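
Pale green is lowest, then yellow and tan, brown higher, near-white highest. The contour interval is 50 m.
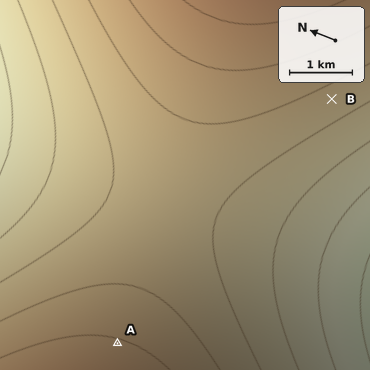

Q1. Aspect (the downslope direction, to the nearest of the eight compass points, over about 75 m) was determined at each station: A E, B SW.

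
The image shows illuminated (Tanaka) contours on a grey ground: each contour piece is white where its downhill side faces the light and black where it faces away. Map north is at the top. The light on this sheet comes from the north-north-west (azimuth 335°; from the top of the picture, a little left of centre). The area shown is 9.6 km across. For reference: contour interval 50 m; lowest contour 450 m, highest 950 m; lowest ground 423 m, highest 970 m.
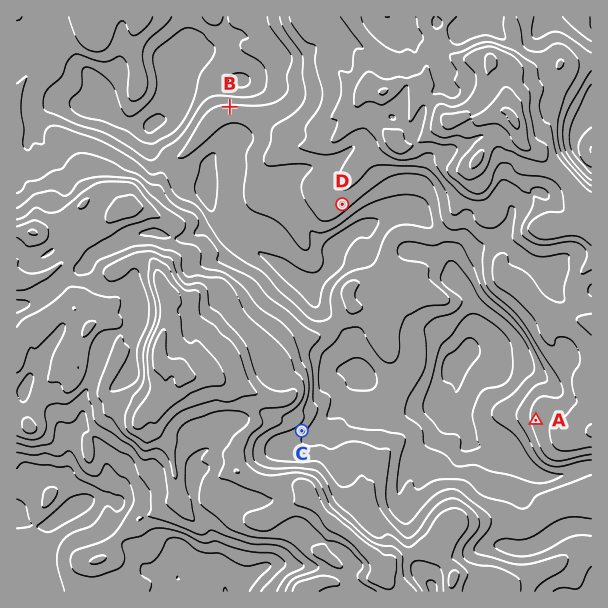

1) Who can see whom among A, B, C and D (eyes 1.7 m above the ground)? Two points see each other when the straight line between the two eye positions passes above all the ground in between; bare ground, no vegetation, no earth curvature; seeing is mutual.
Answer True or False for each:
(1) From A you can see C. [True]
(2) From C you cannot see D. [True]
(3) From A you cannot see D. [False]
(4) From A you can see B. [False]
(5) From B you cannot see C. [True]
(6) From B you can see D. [False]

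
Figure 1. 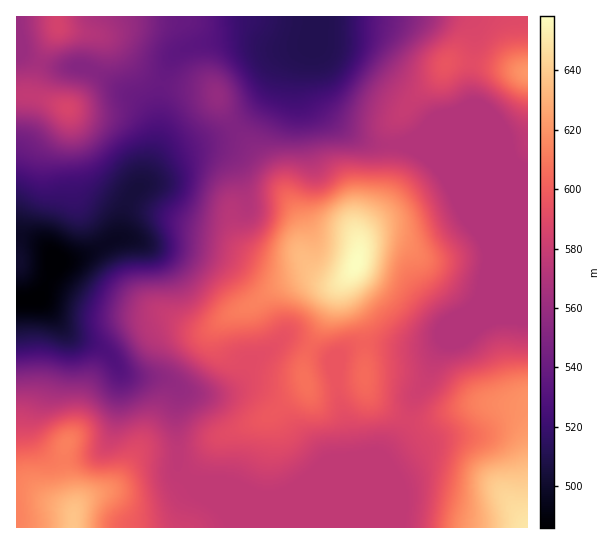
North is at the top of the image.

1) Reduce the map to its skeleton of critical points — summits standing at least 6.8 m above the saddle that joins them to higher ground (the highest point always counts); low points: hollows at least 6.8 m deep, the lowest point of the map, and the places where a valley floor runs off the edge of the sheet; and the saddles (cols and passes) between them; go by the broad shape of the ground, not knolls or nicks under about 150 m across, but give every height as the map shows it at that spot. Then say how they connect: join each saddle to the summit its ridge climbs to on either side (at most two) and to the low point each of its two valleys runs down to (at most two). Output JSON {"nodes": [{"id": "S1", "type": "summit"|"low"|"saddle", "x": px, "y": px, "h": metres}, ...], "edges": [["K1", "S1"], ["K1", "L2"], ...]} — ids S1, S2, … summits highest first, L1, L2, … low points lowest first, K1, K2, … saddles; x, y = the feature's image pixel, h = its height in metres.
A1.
{"nodes": [
{"id": "S1", "type": "summit", "x": 357, "y": 263, "h": 658},
{"id": "S2", "type": "summit", "x": 526, "y": 526, "h": 650},
{"id": "S3", "type": "summit", "x": 73, "y": 523, "h": 638},
{"id": "S4", "type": "summit", "x": 526, "y": 73, "h": 621},
{"id": "S5", "type": "summit", "x": 67, "y": 109, "h": 586},
{"id": "S6", "type": "summit", "x": 58, "y": 25, "h": 585},
{"id": "S7", "type": "summit", "x": 217, "y": 95, "h": 558},
{"id": "L1", "type": "low", "x": 31, "y": 299, "h": 486},
{"id": "L2", "type": "low", "x": 313, "y": 38, "h": 511},
{"id": "K1", "type": "saddle", "x": 407, "y": 421, "h": 586},
{"id": "K2", "type": "saddle", "x": 187, "y": 479, "h": 577},
{"id": "K3", "type": "saddle", "x": 397, "y": 143, "h": 571},
{"id": "K4", "type": "saddle", "x": 41, "y": 62, "h": 565},
{"id": "K5", "type": "saddle", "x": 235, "y": 127, "h": 549},
{"id": "K6", "type": "saddle", "x": 162, "y": 83, "h": 539}],
"edges": [["K1", "S1"], ["K1", "S2"], ["K1", "L1"], ["K2", "S1"], ["K2", "S3"], ["K2", "L1"], ["K3", "S1"], ["K3", "S4"], ["K3", "L1"], ["K3", "L2"], ["K4", "S5"], ["K4", "S6"], ["K4", "L1"], ["K5", "S1"], ["K5", "S7"], ["K5", "L1"], ["K5", "L2"], ["K6", "S6"], ["K6", "S7"], ["K6", "L1"], ["K6", "L2"]]}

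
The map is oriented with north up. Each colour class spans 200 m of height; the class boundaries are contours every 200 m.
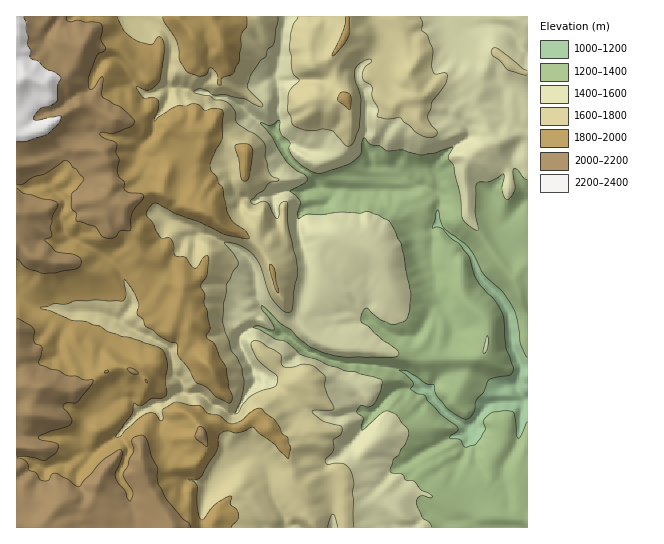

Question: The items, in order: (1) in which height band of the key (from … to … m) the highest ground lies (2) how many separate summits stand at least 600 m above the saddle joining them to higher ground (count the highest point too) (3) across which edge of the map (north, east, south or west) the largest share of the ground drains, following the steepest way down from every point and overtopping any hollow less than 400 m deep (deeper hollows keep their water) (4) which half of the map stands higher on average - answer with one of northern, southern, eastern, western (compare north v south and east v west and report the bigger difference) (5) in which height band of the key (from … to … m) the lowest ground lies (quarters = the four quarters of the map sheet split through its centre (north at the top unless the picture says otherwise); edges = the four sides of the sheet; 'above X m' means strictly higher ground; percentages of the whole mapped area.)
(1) Between 2200 and 2400 m: that is the band holding the highest ground.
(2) Counting only tops that stand 600 m proud, the map has 1 summit.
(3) Most of the ground drains across the eastern edge.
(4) The western half stands higher on average than the eastern half.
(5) The lowest ground lies in the 1000–1200 m band.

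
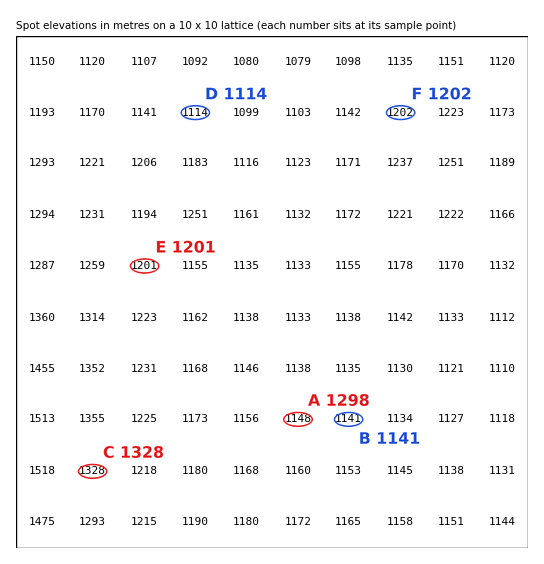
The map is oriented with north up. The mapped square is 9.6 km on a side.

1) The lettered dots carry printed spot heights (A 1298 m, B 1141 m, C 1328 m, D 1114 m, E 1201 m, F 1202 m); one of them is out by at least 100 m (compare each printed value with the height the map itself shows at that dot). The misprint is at A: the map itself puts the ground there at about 1148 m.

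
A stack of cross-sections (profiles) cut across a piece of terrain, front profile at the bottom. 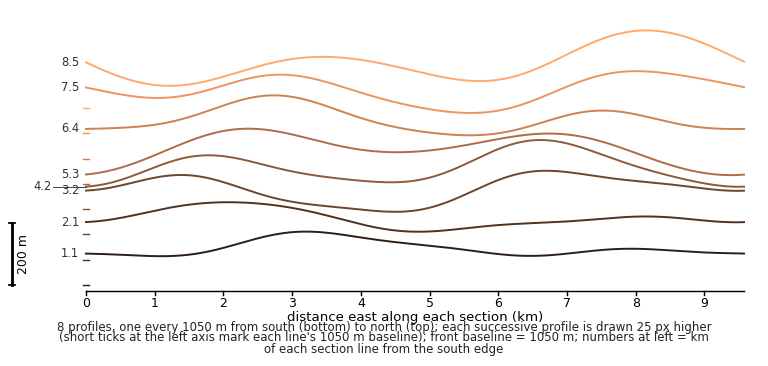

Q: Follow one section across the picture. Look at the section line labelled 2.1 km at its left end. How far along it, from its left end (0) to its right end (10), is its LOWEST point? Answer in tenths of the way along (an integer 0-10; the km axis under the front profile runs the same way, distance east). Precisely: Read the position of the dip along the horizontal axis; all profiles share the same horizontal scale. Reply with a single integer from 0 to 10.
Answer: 5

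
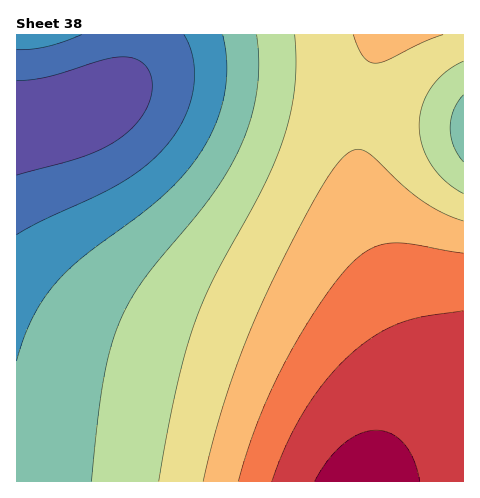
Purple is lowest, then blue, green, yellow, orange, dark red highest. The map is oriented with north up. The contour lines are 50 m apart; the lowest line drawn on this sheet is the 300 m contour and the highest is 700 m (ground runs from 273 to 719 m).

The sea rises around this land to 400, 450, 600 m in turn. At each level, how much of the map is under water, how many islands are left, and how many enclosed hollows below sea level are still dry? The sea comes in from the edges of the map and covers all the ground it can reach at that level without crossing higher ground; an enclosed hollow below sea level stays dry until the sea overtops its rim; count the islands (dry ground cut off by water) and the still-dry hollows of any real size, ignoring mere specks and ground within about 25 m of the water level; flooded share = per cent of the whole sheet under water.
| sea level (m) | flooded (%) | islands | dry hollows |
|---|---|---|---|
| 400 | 20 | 0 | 0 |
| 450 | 35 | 0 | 0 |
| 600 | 80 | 0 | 0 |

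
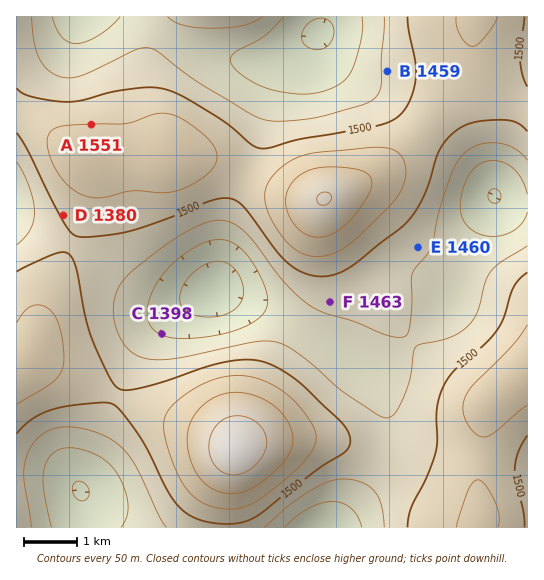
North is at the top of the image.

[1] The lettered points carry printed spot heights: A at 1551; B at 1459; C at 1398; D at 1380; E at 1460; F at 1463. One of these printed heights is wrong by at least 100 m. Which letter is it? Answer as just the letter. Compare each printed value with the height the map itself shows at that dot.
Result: D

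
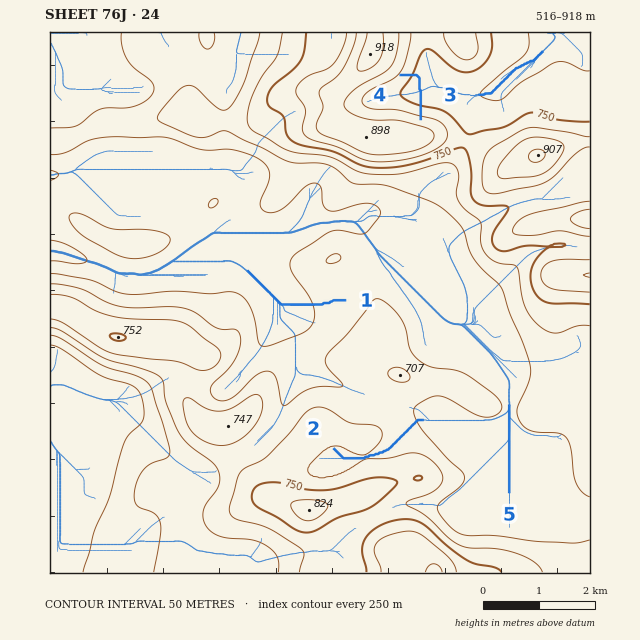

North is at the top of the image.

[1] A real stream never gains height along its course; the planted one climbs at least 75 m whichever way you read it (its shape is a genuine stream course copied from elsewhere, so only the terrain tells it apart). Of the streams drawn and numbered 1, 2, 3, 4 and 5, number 4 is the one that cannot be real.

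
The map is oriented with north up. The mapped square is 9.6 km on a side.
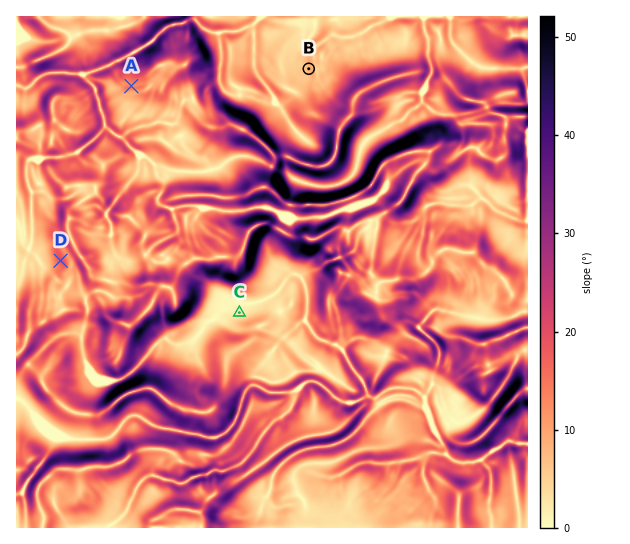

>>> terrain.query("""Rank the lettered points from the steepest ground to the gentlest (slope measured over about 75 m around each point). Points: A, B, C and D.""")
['D', 'A', 'B', 'C']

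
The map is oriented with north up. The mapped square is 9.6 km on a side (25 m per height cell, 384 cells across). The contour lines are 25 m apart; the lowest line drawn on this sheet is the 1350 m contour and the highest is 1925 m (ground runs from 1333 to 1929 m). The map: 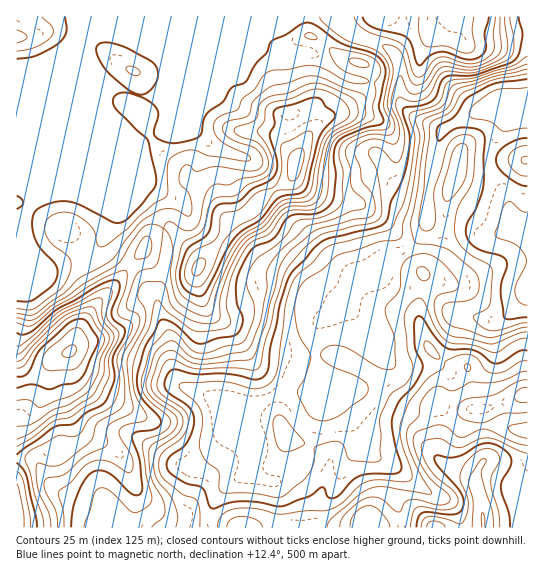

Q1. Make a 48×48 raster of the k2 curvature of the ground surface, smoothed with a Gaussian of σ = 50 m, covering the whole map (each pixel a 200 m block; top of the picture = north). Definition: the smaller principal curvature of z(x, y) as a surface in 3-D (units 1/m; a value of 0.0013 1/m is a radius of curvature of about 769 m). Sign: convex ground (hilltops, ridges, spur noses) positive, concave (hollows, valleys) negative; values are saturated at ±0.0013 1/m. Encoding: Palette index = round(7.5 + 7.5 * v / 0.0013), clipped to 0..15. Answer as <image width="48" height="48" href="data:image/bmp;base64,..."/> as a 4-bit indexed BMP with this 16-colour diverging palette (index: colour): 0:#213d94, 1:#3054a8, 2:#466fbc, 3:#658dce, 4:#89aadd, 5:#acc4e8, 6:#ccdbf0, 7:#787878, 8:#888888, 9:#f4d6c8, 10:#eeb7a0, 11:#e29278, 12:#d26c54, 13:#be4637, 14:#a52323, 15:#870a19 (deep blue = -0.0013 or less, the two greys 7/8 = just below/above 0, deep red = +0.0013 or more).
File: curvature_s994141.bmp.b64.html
<image width="48" height="48" href="data:image/bmp;base64,Qk32BAAAAAAAAHYAAAAoAAAAMAAAADAAAAABAAQAAAAAAIAEAAATCwAAEwsAABAAAAAAAAAAlD0hAKhUMAC8b0YAzo1lAN2qiQDoxKwA8NvMAHh4eACIiIgAyNb0AKC37gB4kuIAVGzSADdGvgAjI6UAGQqHAId4ZWZ2d3Z2hTmoh3d3ZniZhSW7Y1iEV4dnZnZmdnh2hieYiGd4ZWipdEVlMliEV3ZVV3ZmZ3d1hzRmZlZ2U0aHZmYwAVd0V4YzVmZmiHZmd2RVVVZndjV4h3QBRXdUaJUVd2Vnd2RWZnZmZnZnd1VndTE3dodVZ2I4h2VniGRVZ3d3d3Zmd2VUMiSIZod2ZhJph2ZnmFRFd3d3d3ZmeHZmVFeYZXmnZlM3d3ZndCREVnd3dnh2eIZ3ZGiIdFmoZoczV4dlMlh1RXd3dYl3d3Z3VXiIdDREM3hzRWVERpmYVWd3Zod2Znd2VndnVEMiM2d1ZlVmd3iYVWd3Z4dmd3d2Z3ZWVoh2Z2d2h2d3ZmdlRWd3dndnd3d2Z3iHWJh2eXZ4iId3ZUMzRWZVVVZ3d3d2ZmeIZnd2enZ3eJdndDNDREVWZld3d3d3ZlaIZlZmeUZ3d4h4VXU0REVnh1Z3d3d3dlVVVnVWZhaHiHZER3QkeHdnd1Z3d4d3dlVWaLdFeAeYmodURlQmqod3dld3eIh3ZmiXR5dGdwSHeImWZlYliHaIdlZ2d3d3dmiHRVZGikF4iYd1d1QmdmeId1V3d3d3dmd2RlQzaXFYmpUzaFFHeIZ4iFVnd3d3dnh1RERCJEI2h2VCJkFoiHVnh2RXd3d3dnhkNFd2VDMTRGd3NEJnd2VXd3NXd3d3d2ZUZ3h2VndCNFeIZFRHh2RGeIRGd3d2ZmZ3eIh2V3d0VURmZGQpqYVFZ3VFZ3d3dXiId4h3Znd1VlRFVXQYqYdEZmZlVnZ3dImYd3d3dndWZmVVeJQVmXdjVmZ3ZmZmZUiHd3d3dnZYd3ZUeJQ0d2dkNXd2ZVVVVURmdmVWZnV5iIdkWJRVRVdlRGd2VnZVVnRVZlVmd3V5mId0N3aGNHh3ljREZ3d4ZlRGdmd3d3VomHVWJGiFNZpnmEI2dnaZdnQ2dmh2d3ZlZUZ3c1ZFVHhWmEN3dmaZVoUWdmd2Z3Z2Znd3dlVXZlRGl0eXZlV2V4UGh2Z2Vnd3d3d3d1aIZ4dVZUinZnVmV3YEiXVlVnd3d3d3d1d5doh1MkiHVXZnV4cCeIVFend3d3d3d1d5lmUyI1iYZFZlR4cgeHRGi3d3d3d3dmdndkIjNWeIdDIzRocweYU1ind3d3d3dmZUREV4VnZ3UyIzRohQSYZUVnd3d3d3V3Z3ZXiHZ2VXZWdVeGUyE2ZmVXd3d3d1eIZ3dXdkNohmeIl3hwATITVnZnd3d3doh3Z3dlVVaZh3eJh1MAaIdURWZnd3d3dnZWZ3d2V2ZlV5mHdocEmIc0NFZnd3d3dlVnV3d3VmZmZXdkI1cDdlITIRI3d3d3dXiYZ3d3dld3d2UhJHoBmDFGZDREVnd3V3iHV3d3d2Z2ZmQ2makClyOLp2c2VEd2eHdVd3d3d3ZmVEVneGAEdUWaqIcoiGR3Z2Znd3d3d3d4d3dlIABEeIaZiIc4eIZndnd3d3d3d3dlWKhhEWd2aZZ3ZmU1VmZnd3d3d3d3d3d3YzIlOah2Z2Z3iGRA=="/>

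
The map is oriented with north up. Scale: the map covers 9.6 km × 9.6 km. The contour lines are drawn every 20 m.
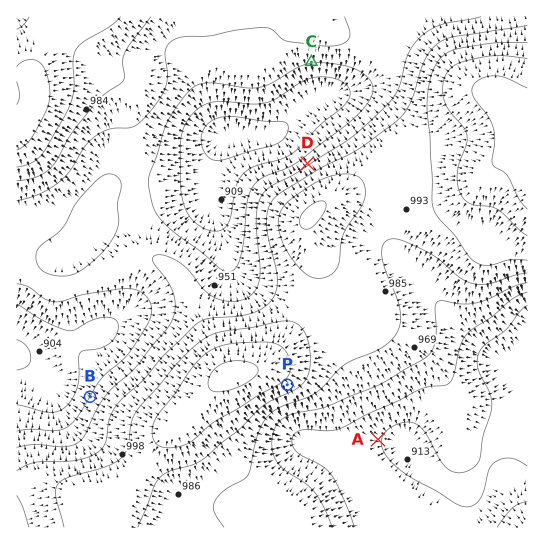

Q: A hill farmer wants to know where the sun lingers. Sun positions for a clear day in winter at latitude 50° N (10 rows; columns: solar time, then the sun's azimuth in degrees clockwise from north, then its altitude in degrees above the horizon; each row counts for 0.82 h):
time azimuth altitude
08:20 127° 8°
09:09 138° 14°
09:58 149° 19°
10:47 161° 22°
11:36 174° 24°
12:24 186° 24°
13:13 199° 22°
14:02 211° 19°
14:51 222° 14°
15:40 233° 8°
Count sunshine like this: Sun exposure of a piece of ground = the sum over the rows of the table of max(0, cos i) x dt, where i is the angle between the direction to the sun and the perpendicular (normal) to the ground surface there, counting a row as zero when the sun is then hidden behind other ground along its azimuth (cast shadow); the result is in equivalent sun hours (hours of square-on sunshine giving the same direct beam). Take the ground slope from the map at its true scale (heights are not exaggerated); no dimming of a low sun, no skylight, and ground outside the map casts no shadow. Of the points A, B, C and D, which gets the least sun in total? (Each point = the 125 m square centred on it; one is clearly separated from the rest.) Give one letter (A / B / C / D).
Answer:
D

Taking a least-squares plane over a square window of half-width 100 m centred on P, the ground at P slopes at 4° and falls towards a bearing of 145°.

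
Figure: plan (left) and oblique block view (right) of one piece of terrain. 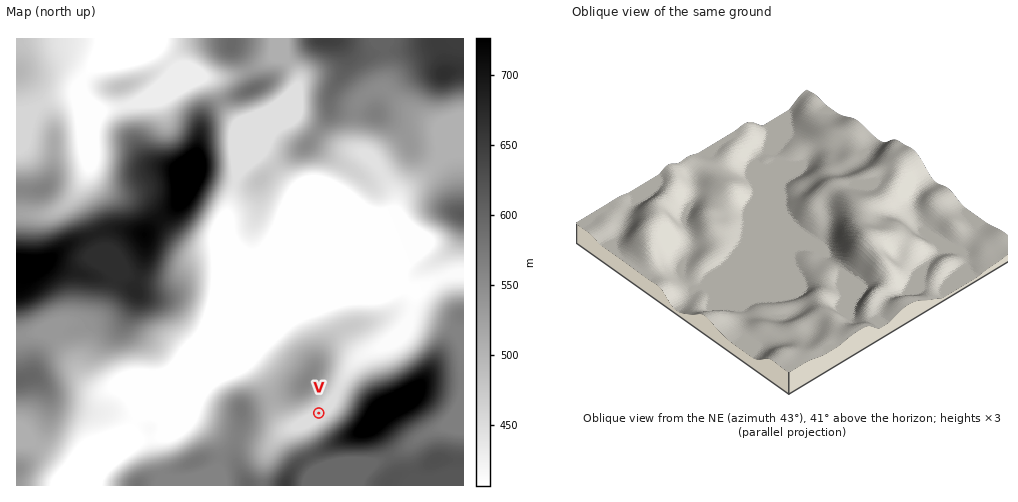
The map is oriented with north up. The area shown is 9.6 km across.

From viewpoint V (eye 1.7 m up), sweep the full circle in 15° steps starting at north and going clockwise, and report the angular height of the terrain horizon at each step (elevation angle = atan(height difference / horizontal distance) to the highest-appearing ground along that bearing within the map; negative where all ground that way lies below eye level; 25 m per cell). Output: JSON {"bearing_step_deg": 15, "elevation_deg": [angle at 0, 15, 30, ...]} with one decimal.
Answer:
{"bearing_step_deg": 15, "elevation_deg": [7.5, 4.0, 1.3, 0.6, 6.3, 12.3, 15.2, 17.2, 18.5, 18.8, 17.9, 15.9, 13.2, 10.5, 7.8, 4.0, 3.5, 3.9, 4.5, 5.9, 8.2, 9.8, 10.4, 9.7]}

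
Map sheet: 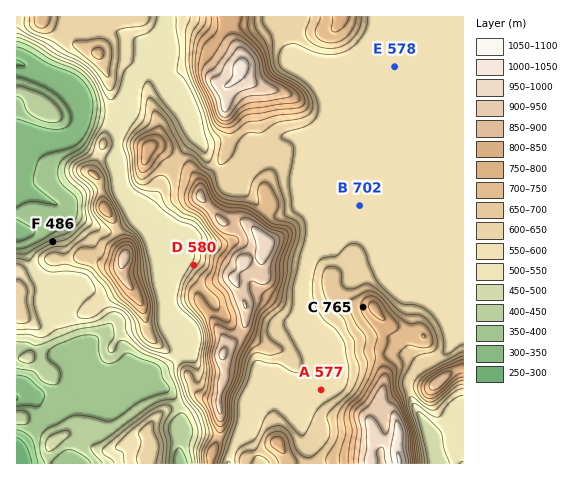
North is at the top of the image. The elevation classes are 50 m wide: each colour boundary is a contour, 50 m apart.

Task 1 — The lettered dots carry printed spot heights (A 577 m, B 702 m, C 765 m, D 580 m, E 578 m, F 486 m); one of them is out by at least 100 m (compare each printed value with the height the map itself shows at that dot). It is B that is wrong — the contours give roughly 577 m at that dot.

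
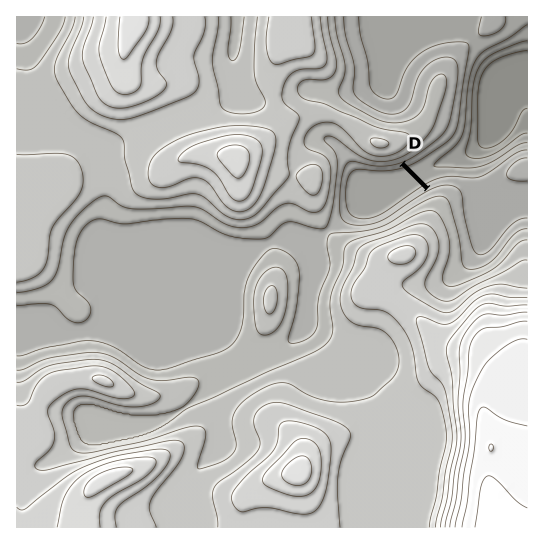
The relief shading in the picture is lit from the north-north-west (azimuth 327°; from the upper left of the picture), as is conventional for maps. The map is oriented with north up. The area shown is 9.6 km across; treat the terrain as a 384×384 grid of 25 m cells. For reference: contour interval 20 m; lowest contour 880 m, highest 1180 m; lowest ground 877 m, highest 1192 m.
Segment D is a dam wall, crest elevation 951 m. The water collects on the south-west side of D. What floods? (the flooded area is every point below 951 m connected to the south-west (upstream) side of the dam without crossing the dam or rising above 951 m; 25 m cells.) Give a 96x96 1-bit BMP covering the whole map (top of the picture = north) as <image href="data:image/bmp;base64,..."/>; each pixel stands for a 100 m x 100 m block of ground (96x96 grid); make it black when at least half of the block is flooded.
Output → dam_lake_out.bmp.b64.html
<image width="96" height="96" href="data:image/bmp;base64,Qk2+BAAAAAAAAD4AAAAoAAAAYAAAAGAAAAABAAEAAAAAAIAEAAATCwAAEwsAAAIAAAAAAAAA////AAAAAAAAAAAAAAAAAAAAAAAAAAAAAAAAAAAAAAAAAAAAAAAAAAAAAAAAAAAAAAAAAAAAAAAAAAAAAAAAAAAAAAAAAAAAAAAAAAAAAAAAAAAAAAAAAAAAAAAAAAAAAAAAAAAAAAAAAAAAAAAAAAAAAAAAAAAAAAAAAAAAAAAAAAAAAAAAAAAAAAAAAAAAAAAAAAAAAAAAAAAAAAAAAAAAAAAAAAAAAAAAAAAAAAAAAAAAAAAAAAAAAAAAAAAAAAAAAAAAAAAAAAAAAAAAAAAAAAAAAAAAAAAAAAAAAAAAAAAAAAAAAAAAAAAAAAAAAAAAAAAAAAAAAAAAAAAAAAAAAAAAAAAAAAAAAAAAAAAAAAAAAAAAAAAAAAAAAAAAAAAAAAAAAAAAAAAAAAAAAAAAAAAAAAAAAAAAAAAAAAAAAAAAAAAAAAAAAAAAAAAAAAAAAAAAAAAAAAAAAAAAAAAAAAAAAAAAAAAAAAAAAAAAAAAAAAAAAAAAAAAAAAAAAAAAAAAAAAAAAAAAAAAAAAAAAAAAAAAAAAAAAAAAAAAAAAAAAAAAAAAAAAAAAAAAAAAAAAAAAAAAAAAAAAAAAAAAAAAAAAAAAAAAAAAAAAAAAAAAAAAAAAAAAAAAAAAAAAAAAAAAAAAAAAAAAAAAAAAAAAAAAAAAAAAAAAAAAAAAAAAAAAAAAAAAAAAAAAAAAAAAAAAAAAAAAAAAAAAAAAAAAAAAAAAAAAAAAAAAAAAAAAAAAAAAAAAAAAAAAAAAAAAAAAAAAAAAAAAAAAAAAAAAAAAAAAAAAAAAAAAAAAAAAAAAAAAAAAAAAAAAAAAAAAAAAAAAAAAAAAAAAAAAAAAAAAAAAAAAAAAAAAAAAAAAAAAAAAAAAAAAAAAAAAAAAAAAAAAAAAAAAAAAAAAAAAAAAAAAAAAAAAAAAeAAAAAAAAAAAAAAA/gAAAAAAAAAAAAAB/4AAAAAAAAAAAAAB/8AAAAAAAAAAAAAB//AAAAAAAAAAAAAB//gAAAAAAAAAAAAB//wAAAAAAAAAAAAB//wAAAAAAAAAAAAA//gAAAAAAAAAAAAA//AAAAAAAAAAAAAA/+AAAAAAAAAAAAAAAAAAAAAAAAAAAAAAAAAAAAAAAAAAAAAAAAAAAAAAAAAAAAAAAAAAAAAAAAAAAAAAAAAAAAAAAAAAAAAAAAAAAAAAAAAAAAAAAAAAAAAAAAAAAAAAAAAAAAAAAAAAAAAAAAAAAAAAAAAAAAAAAAAAAAAAAAAAAAAAAAAAAAAAAAAAAAAAAAAAAAAAAAAAAAAAAAAAAAAAAAAAAAAAAAAAAAAAAAAAAAAAAAAAAAAAAAAAAAAAAAAAAAAAAAAAAAAAAAAAAAAAAAAAAAAAAAAAAAAAAAAAAAAAAAAAAAAAAAAAAAAAAAAAAAAAAAAAAAAAAAAAAAAAAAAAAAAAAAAAAAAAAAAAAAAAAAAAAAAAAAAAAAAAAAAAAAAAAAAAAAAAAAAAAAAAAAAAAAAAAAAAAAAAAAAAAAAAAAAAAAAAAAAAAAAAAAAAAA="/>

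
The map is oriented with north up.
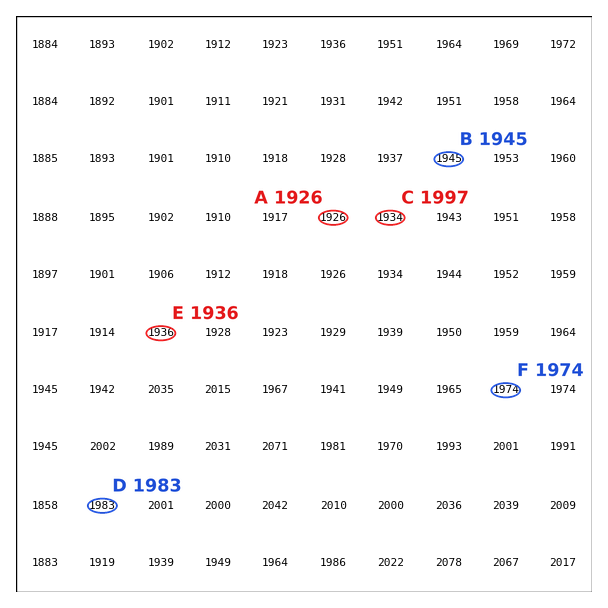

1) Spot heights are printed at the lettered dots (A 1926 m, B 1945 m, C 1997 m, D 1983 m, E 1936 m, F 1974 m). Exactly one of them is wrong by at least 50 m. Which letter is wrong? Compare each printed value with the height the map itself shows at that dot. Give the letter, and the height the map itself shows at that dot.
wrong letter C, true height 1934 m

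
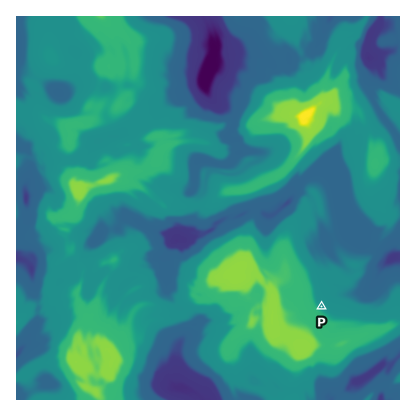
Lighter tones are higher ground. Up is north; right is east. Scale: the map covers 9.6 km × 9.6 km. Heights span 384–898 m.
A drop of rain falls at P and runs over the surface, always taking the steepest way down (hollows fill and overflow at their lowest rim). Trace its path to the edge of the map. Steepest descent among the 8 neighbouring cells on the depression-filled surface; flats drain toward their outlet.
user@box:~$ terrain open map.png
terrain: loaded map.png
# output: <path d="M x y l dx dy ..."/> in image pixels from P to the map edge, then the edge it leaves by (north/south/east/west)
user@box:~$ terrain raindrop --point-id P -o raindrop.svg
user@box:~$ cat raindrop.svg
<path d="M322 306l12-12 20 0 12-4 8-8 6-12 8-8 4 0 6-2 2-2"/>
exit: east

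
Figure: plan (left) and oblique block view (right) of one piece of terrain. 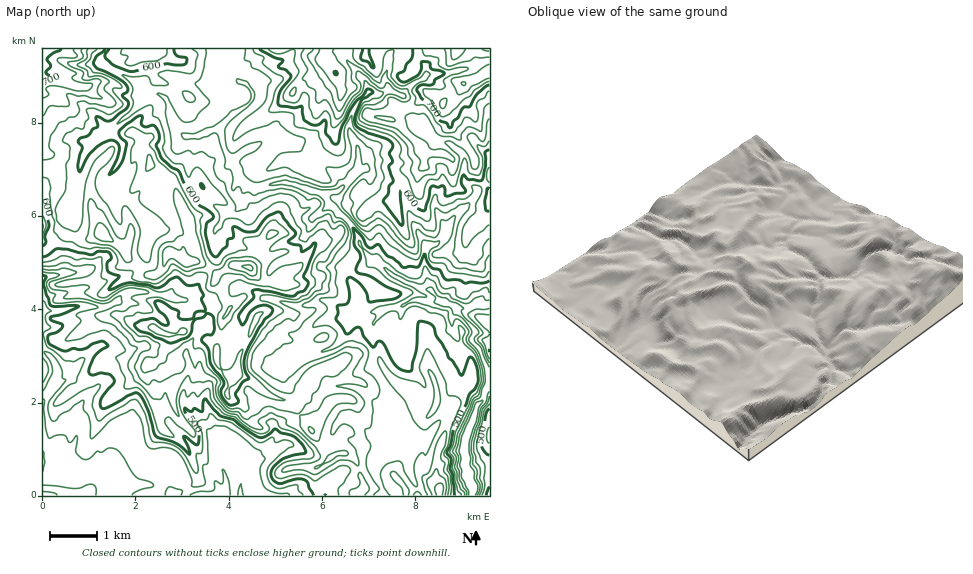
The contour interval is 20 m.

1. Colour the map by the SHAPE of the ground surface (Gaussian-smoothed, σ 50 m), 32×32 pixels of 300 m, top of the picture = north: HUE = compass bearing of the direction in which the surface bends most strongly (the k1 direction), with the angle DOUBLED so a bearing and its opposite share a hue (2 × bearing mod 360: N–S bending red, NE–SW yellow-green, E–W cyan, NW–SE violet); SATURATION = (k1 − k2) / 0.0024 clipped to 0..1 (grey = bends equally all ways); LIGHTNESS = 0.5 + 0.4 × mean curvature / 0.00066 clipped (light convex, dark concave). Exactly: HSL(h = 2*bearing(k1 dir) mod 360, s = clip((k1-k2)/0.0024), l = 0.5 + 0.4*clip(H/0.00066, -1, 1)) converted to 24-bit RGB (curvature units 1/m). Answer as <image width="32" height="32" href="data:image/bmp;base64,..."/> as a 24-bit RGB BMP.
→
<image width="32" height="32" href="data:image/bmp;base64,Qk02DAAAAAAAADYAAAAoAAAAIAAAACAAAAABABgAAAAAAAAMAAATCwAAEwsAAAAAAAAAAAAAmYTFm3O3enClsZSYdmh+YoKIYpxkol9lZIiaqpW0vFupVrNOVoSFlZ9vcmOLiV+Mn106PmIvS2tBp7d7T2d8f5ujt4qUl3W5bFeWfr+BazKzVZ2s8/TXWarIDQAz5OhshmVdfnZofIFxg4JxjYCBa2J3jnJ6gp2jd6GOdmVol0RDdMBnXGeTnpxvYWR8VE+D3cbp4MHkR1miy9iVM18+RGBLrsJ6ZEVzcnCqos6dSzBsaMSs6OykqkFPFwQvx+iucWmUgZmSjV9vcoxmgnx1aF1xh6mLhX1mfXRkXDxTuOaMZEqYU013lpyEY3F7VHdqNn5Oy6CRhnvOzzGe67bYQ16cfs6IT09oYYVmmHBkZHuOPE5r9fjQlj7KEgIxxNOPUYhQg11ZaHqWtpuEaWSCcYeRbJmaplBvaUo3OJxqm+JZZsWBUU1ujYJ6dFNjh41DT4hEQk4nLRQRe8ZBWp98uL2GlV54dG2Mb3t9iYV8bHl9Qlh0++XQGlUhAwQ56d7SsFWfZ5KBUnh+v42HR3tkcZd5alJzgFCJ2/DtUDfSuPXDeS2TYE9WXzw9ZSkq1/PWIjCUl1CDbqC93vDbOFVcs42Ncn+iemh1coKCint5eWNtS31G6dGMvW5hACAz8+XYtD6AdpVrWE5rk3JlspN6SmdLSExgWUx1wtJ+adaFtTYciz1aeSlaUTUhxO7KlbVKQyNPbbOMY7aQuomWmWBbTms9hV9EbYx+d3CDd2l1iGuKyJ2dN3xi8dfQACMz796MXj7QvpCYQGlpanWe2bnFnXyPLDhIeK5fh6djteJ8Wy1lbSyalTiV1/TjitDRnlqacYCvl6vIbKN4PGti3rDFfmavsNnPWVWHYGp3hG2Ef6N+almVZ5i/4cDEuyHNADMpFmJA1I6hyo7ILm1OeJpkzZO7bzqLe8V2U4dx1aB1PEZ2KTJ7ZKPS7dutMShBjdfHfrbJZD9wyJCWYYtpMG0ypalAiDU0d7GKXkN3eKOAm8C0Xz15rMOEW3RR6KS2ACkzR8PJVoA8k0lXvpWnR29hc3NVpF+fr8OVpXuUm7JmQ0qZj0eYIXZA8/HYhd7gR4KmZUZNVGp0oHqv0KG3emCHbJ52XrOVll6ORWPAdravczpapMVwc5SncGWEx7uWDwCgoCqan5pNPG1Qr3R6nIqqYnyje42z4NDapnepdZuIiEiiQS1t0PDMdZJBw6FGRjpPeHltXXhgO3FJZ7Km07Ph1rbTnJN0KDxjoMyTY1FdTVB4yNKtd2B4b2iAyeO2KQAzaRhemcaZb450OHBMgI1LYj48ZXUxXFcjomw/nZRSMGFpPGCM2uOzPFhr7bOpMUpQcoJ9hHuFhmyWb4E5GEMTvr1ezKnHVD+eom5odnGDU1xut72PfHaGaX2Qk+tURgBoZ8LQtXq3vZy+nHuaVVxsclpur4F0ZGK7ve7vyaXdYL3TS62jwWRNVnBm2Ht9SnufXXZveIhhSYdXdHy00MfXMW5yqYleR0Jmmm5ncJSZY2F6rbaRa5RkqT6EDQaWq9MpOUnFZorGhmymqX21noXBfKbLuNfgnsbSayEraqVWsVp/SUyC0IZpabtjMEtv78fQVXN7YoWQrYivOW06bXo9blJafJpnWE2NmprDYEmgi6qLhKmkzby0HK7AhwB+ze7rfBcXW24UOUcRRDsPN2cIVHcyiHlIeCpZ1/TsgVawgVN7nmKKSYZ47cDDIXhpVs1h3F7ZiCsPaXgZaMBBm0luhYZeYU98sH5VQmAgJk4Qa8Y/jI81gkczOxAUJZ0WXVcffhqsrdVPcXrShJ3a9dbxFm41NEgQNTcHZm4Pakw5XYBWnkx1crpmSHlLxlhdVx4biiQmqs/WtbjSRHKmasSwb4ehZlt5h5KiqbPO29rxS0bghyZwoDhScbvFwZKtQ36IAHMS+IonxVnXgl2mjXA65FySpY7i19z02amoJDZDnqtKH0ZD5su/Zjk/d0o8it/CY2y0xZ2tc7dbinK/fom3Vk5mcJKal7SuTaVaLAoHv5csQzF9hLdwh3lWgGVSXa9jmcG7P3F6f5NKJ0UhVqybyn+mb8OaQVhv5ZmePyqdz9fpjePiJzWR4db11uH1yXbOQHFwaJxQ4LTDKFcti4A5VWFxdKVpTVwoVhctjL2mvrVrVR6FTYRpvJejk6y5T5a+2KnKc16KnnOXrHF4GTAWiuCWZq1dP0NkmsfMqJ3UnJB0jLdhKTJPcoI9Zkktn2xJSY5agJ2+THu61oK8sI2JU4dwNDS0lyxybZGheUxe4vPYBTBRxJrgonu0o6+OnWCf4KymlaC5dYG5vI/N2vDxMkuY16KRS1xySn1HfFxM1Ml4hE5RPUNklG1liMbJwHHI2q/HTc2DHWpnzZSxqY7F6eTQIwUuqNR+UUBpqMiVaOF0ky9sFG1DpGCHwaiae2B9b9IpdZVuVElgkat0s8SNOCdO0c6Cc1x4eGRkWk9v2OfCj06POXqClcSuaU1sUHBx08qvkntrh1xMJGZVZcuNwwY/8BKgZ692QEdo2fDQQhNFtd6xYjF9K3RlxqeyqnOhN86acYNrP0Bnu9iokF1qVGCOj1JgimhyeZ6bWHavk9afnlWnhDlRO6NTd1OBaJaTpqB5pH+GimazZNvBWwwPaiCkmNTD3KLZao+zvcmKgz+Nk895mDSCNWtIKVwsv5WRVqeloY6BNEVhxdGae2CAZVR1mGJ0i6eVZmJ+reCjdjl3m09so87FZ0SFY6qKQnt7jaCts6q/nkaGbDcPS1gIM2anusWUW4GDp3eNnlCDu6h/uVtmSUCcvICoPcLGl8ZaZX9uoaeJOEVmzbyWPVJdqHuljWWjfpZUbIJcttysPCRTrsqleFxyg1OndChGwblEO1EUMiYMfSsil77RydbnHnJeYshKcEaDkXVhjFNnv7l+gD1EO3CGvN6RWhw+KeZFdYt2j557PVVouomJsHpwMWlvkV+VzrOikdjInk2OTkSGqIh2kY1iXDBuh7KxjYWbs5a8gYm5kaW1maWCfVBdrKKHJWNaYDtnhaaAnmOdrW9427qqPShd3eivRh3TIl/Ti6yinZKlZ3GWT36B07O/KkKHsIp/rdiWZVVAP0ZUmXSOlXmDsY+DkTNuP3ZGgWtti4iEhIWLgHF/jmh7mXF8qsqlNSdnT4BmaqFskVyLrrGBhcDAqcTcuCN5dPCUWxNFnpdtbXRQd1lKNmo+TIRDoyiCeMeE1K2ed5WsS1hzbnFCYHdMnEeQwZCflnKYVHlYZndYdmFUa2lNbWBNubKOgsFqNg8whoJRSU4xYY1Ok9aohU1fdTEfSLk4ayMgO4DenJiIiW+Cep+Gdoalgkc6F2dA1LCfYYFGrnh6Xy5emqaLaHqSRIBNWpWMw5y8nIKaX3l2aWKPsYKvYbNjyG0+gJ8WtCTjk6bEnbzTn9zFak9ZZD5lw6tmtcObWUaTN8qriXRjlop0erSNUiI0rLN+eMGuFHBMyYmZilhfdkuVoJx9a4Z8m4GURXhVPXBFr36tyX61bHRHO39izrOnLixw9enDACo12tzxvG+4wXWlqFykNiRE5O/copR4S7J9ajl1gpmpoW1JazE0ecWvnN3Otzc/OzyGZ3Q8dTo6YpZ/sMjEcnaje3KRkomldHmoSWBZX1eS79zqOFqQs6xwRk+C8+HYB2hPIioJeKYbUCIJtSx5uuLsl7DJw2qUoqlnMUNVjVm5gbTQfOnmuazul5Dgh5PjayBIV3ySkLS9UqJwf3A+b2lNh45vXn5hc09IYINpMWEwaJA71Xq8eG+Zm3Zmn86OzkbJeBNdEEys7t7TAKlIUJIro0WTt7Xf6cbsukHJeaZ7YblMt7MUHkQROhkQdRorv5+VXoJUZms+aJhbncGlV2uDgZaAd1aAkIKahWCThZyzV5GheXVGmlpeotK2vJCYPQo22PPgGz+LmLSE7dbdJRdVoHskQmEOOFEaxFthrZZfsj50oN6XSUGXPWeBon5xpKNyoIi3orDDUaiotHxsZVmHjHF4WGd5kWSNtVKpzJ1pN5SCVXyjnMF/op5sXylSjavEm7KHVTx4bJFlgU5WuHOcP2965s/MYmelpVhw"/>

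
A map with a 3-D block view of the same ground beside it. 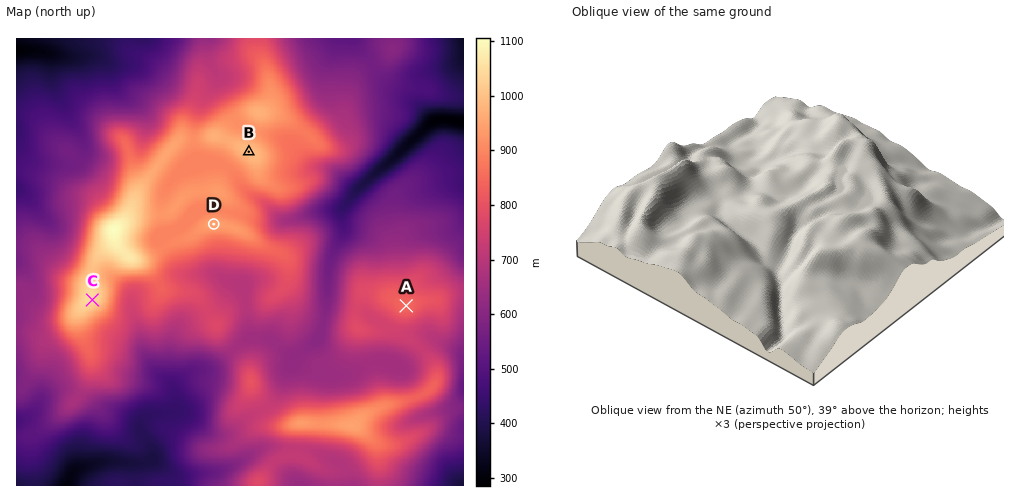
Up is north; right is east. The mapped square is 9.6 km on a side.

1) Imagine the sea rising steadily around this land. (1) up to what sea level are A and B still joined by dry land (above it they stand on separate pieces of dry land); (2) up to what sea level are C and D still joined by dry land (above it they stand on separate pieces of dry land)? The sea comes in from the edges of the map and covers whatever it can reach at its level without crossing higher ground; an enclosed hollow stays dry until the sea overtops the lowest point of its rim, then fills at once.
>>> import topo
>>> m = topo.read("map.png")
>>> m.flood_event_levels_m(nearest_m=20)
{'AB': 660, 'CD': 900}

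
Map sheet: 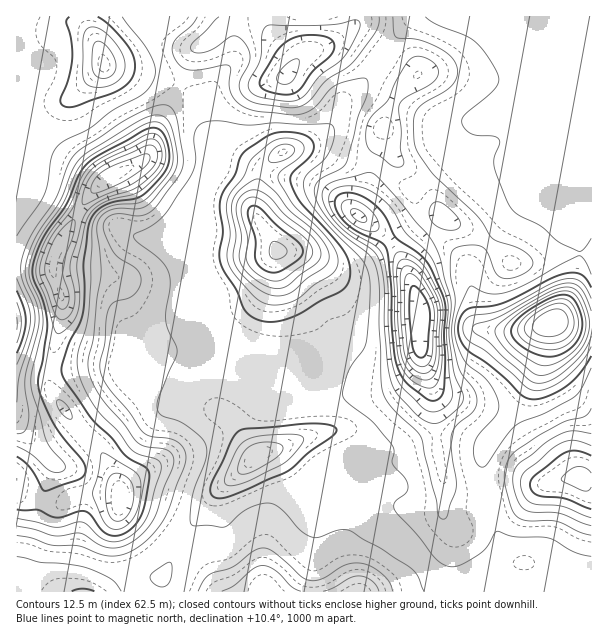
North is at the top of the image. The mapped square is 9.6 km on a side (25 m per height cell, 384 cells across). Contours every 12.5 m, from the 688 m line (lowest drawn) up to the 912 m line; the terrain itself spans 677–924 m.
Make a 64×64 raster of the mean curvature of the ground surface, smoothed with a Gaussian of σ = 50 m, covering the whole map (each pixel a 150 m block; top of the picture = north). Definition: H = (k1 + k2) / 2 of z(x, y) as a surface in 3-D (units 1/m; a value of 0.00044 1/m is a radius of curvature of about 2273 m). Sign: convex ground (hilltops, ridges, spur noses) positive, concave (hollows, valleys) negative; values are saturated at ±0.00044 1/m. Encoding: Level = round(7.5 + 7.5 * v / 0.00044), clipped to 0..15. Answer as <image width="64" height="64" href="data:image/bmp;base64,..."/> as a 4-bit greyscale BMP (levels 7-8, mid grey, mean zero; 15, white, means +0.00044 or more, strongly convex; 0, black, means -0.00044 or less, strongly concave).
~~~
<image width="64" height="64" href="data:image/bmp;base64,Qk12CAAAAAAAAHYAAAAoAAAAQAAAAEAAAAABAAQAAAAAAAAIAAATCwAAEwsAABAAAAAAAAAAAAAAABEREQAiIiIAMzMzAERERABVVVUAZmZmAHd3dwCIiIgAmZmZAKqqqgC7u7sAzMzMAN3d3QDu7u4A////AHd4mIh2ZneIiJl2Z3dmZ4mpmHVVZ4iIiIiId3d3eIiHd3iId3d4iIiIiHZ3d2VWiaqYdlZ4iIiIiIiHd3d3d3eIeId4iImYiIiIh4iHZWeJmZh3Z4mIiIh4iIiImId3iIiIiImZmZmIiIiIiZh2eImZiIiImYiIiHeIiImZh3iImZiZmZiImZmIiIiJmHd4mIiIiIiIiIiHd3iHiIiIiIiamIiZl2aJqZiIiIiId3iIiIiIiIiIiIdmd4iIiIiJmZqXZ5qFM2iZmYh3iIiHeIiIiIiIiIiId3ZniIiJmamIiHZWmpUhNomZiHd3iId4iIh3d4iIiIdmd3eIiImqqYhVVUWKljEleImYd3d3iIiIiIh3iHeIh2Z4iImHZ5qpdkZ3VFiXQiWJiIiIdmZ3eIiIiId3d3iIdniImpdVeIdlV5hkRodTNYmYiImoZVZ3eIiIiHd3iJl2eIiap1RWdlRniHVXh1M1eZmIibuWVVZ3eIiIiIiImWVoiJqWQzRmZWZ4mZmXQ0VniZh3nMp1VWZ3d4iIiIiYZGiImYVERFZmVoq7updVZlVniHZpzbh3Zmd3eIh3iJhUeZiZdmZmZlVXq6qZhmeIZUV4dlat66mGVmd3d3eIl1V5mJl2iHZlVYmpiIdlZ5qGVWeHVYzuzKhmZmd3eImXRYmZmYeJdmVWmpiHdlVXmqh2eIdmebzMy6iHd3eImZdWiYmZiImHZWipiIdlVmeKqYiIh2ZmZ4mru6mYiIiJmHeZiJmYiZh2eZmIdlVnd4mqmIiHd3ZVVWeJmqmIiIiIeJmIiIiImYeJmZdUVniIiZmIiIiZh2ZVVmZ3iIiIiIdniIiIiHiIiJmZhjRXiIiIiIiIiZmHd3d2ZmZ3d4iJhUV3Z4h3d3d4mZhkNXeIiZiIiHeIiHd3d3d3d3d3iImFRFZnh3Z3ZmeJlkRXd4mZmHeId3d3d3d3d3d3iIiIiIZVZ3d3ZomHZnmFNHh3iZmYd4iHd3d3d3iIiIiIiJmHVEaah3ZWi7l2aIU1d3iamYh3iIh3d4d3d3d3d4iJqoUhJ7uXZmeKupZnhkV3eJmZiHeIh3d3d3d3d3d3eIm7cgAXy4ZniIiJmHd3Q1eIiJiId3d3d4d3d3d3d3d4isthAAfLh3iId3mql3dCR4h4iIh3eHd3h3d3d3d4iIiK22EAGNyod4mZmry5iGM2iIiZiHeIh3d3d3d3d4iIiIrLYhAp79qZrM3MzdqJlTV4iZmIiIiId3d3d3d3d3eIm8pSEBf//Kq9/+3v6oq2EleamIeIiIh3d3iId3d3d4ibylEQBd/ah4rv///Ze7YAOKqYd4iIiHd3eId2Z2d3iJvLURAEvJZURYvv/7eLpQA4qph3iIiId3Znd3d3Znd4ittRABe6dlQzNZ3/t4lzAUiql2Z4iIh3ZVVnmpdmd4iL21ABa8qHZlQyR724liEkaJmHZniIh3dlVom7llVniJvaMAScyph2ZlQ0aammADeJmYZmd4iHdlV6vMqHZ3iInNgABqu6mYZVVURFebggJ5mph3d4iId2Z6zMy6qqqYisxgBYmaqphkRFZVVpy1AFiZmIiIiIh3Zoq6q8zMy6mbylNYmZqph2VWd3d3m8gQFYmZmZiIiHdlZ4mau8y6mruWVomZqYh3d3iIiIibykACirqZmZmId2RFeaqqqqmZhjNYmpmXZnd4iIiIiJnNkgBt7bqZmYh3ZDacy5mZmZYgA2iamGVWZ4mIiIiIiK3IED3/65iZiHdkWd7Jd3iIUQAmeJmGVVZ4iIiId3iIm9xwB+/rh5qYd2V8/7hmZ4YgAmh4mXVWeIiIiId3d4iKzrMAWahnm6mHZXz9qHZnZBE3iIiqdWeJmIiIh3d3iIi9xwACRVebupdlabqHdmZUNXiImqqGeJmIiIiId3iIiJzJMAAjRnq7mHVFeHZVVmZ4iImZmXeJmIh4iIiHiId4mspRABIzRpqZhkR5hlRWiZqYiYd3d4mIh3iIiIiIh3iJqoUyERAEeZmHZoqql2Z5mYiIdVZ4iIh3iIiIiId3eIiaqYZDIAKLqIdnia3+uHiId3h2aJmIiHd4iIiId3d4iImruphQAqyoh3dmfP/riIh2eHaJmYiHd3eIiId3d3d4iJu7qoMErKiId2VnmZmIiYZWZomYh4h3d3d3d3d3d3eIiaqqhTWbmIiId3d2d3iZlkRGiZiIiIh3d3d3d3d3eIiIiZqXVomYiIiZmZiIiJmXVFaJmYiIiIiId3iHd3eJmHd3iamHiYiIiZmal3iZmZh2Z4mZmIiIiIiIiId3d4mZh2Z4mZh4iIiYdndlV5qpmYd3eJmYiIiIiIiIh3d3d4mId2Z4h3iIiZZDRENGiqqZiHZmd4iIiIh3d4iIeId2eJmqh3iIiIiZl0MzM0aKqpiIdlVWZ3iIh3d3eIeId3dni92od4iIiJmphlVEVoiZmZiHZVVmd4iId3d4d3d3d2Z63ah3iId4iau5dmVWZneJmZhlVWd4iIiHd4h3d3d3ZXrLmHeIdVZnmrqHdlVVVnmZmGZmd4iIiIeIiHd3d4dli8uHd3dlRVaJmHd2VUVWeJmYdneIiIiIeIiHd3d4iGacyXZmeHZlVniHd3dlVWZniJh3iIiIiIeIh3d3d3iYd5unVWd4mYdmeId3h3d2dmVniZiIiIiHd3d3eIh3eJmImYZWd4iZmGZ3d3eIiYh3VVZ5mYiIiHd3d3eIiH"/>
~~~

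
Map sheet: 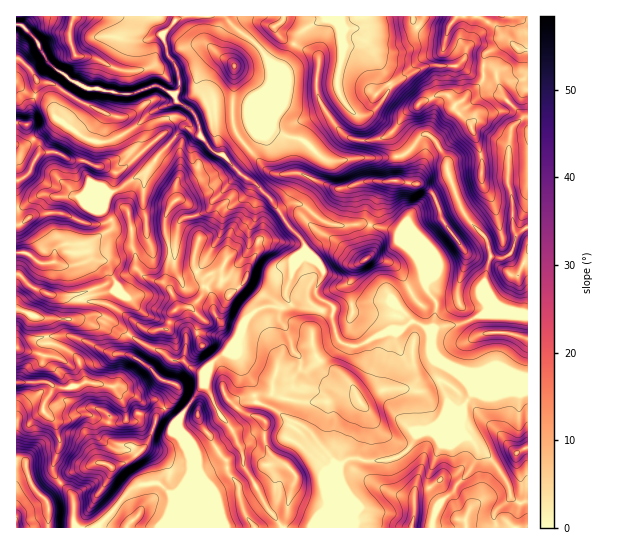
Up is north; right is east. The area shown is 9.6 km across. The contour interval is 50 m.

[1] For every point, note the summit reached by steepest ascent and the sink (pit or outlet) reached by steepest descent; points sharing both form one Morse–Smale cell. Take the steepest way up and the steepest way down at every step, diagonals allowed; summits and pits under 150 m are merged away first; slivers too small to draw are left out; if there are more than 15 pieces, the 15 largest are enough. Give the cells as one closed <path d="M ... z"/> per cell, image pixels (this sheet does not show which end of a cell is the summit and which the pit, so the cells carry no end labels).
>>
<path d="M527 16l-301 0 12 15 11 6 14 14 9 16 0 14-5 9 0 20-10 24-29 27 11 12 14 8 25 28 3 0 11-8 25-46 13 6 31-4 34 0 10-2 16-19 8-1 8 8 10 16 1 15 16 40 20 21 4 8 3 15-7 23 0 20 4 5-3 8 42 2z"/><path d="M187 128l-5 0-5 5-32 41-2 33 4 18-17 4-20 0-25 15-24 1-6 6-2 11 10 3 12 0 14-5 16 1 4 6 8 22-12 4-18 3-4 3 20 4 12 5 25 18-10 10 32 16 9 8 11 0 7 7 14 6 15-16 13-7 10-17 3-11 11-11 10-4 17 1 6-5-3-10 7-18 0-5 5-13 7-4 1-6-5-10-11-10-17-26-19-20-14-8-16-18-9-3-15-17z"/><path d="M305 251l-8 6-5 13 0 5-7 18 3 10-6 5-17-1-10 4-11 11-7 17 0 18 16 28 2 14 2 4 16 5 16 12 17 8 31 37 12-6 28 2 20-4 14-11 8-14 20-5 18-16 5-2 10-15 0-7-15-18-21-12-5-8 0-18-17-10-15 10-10 0-28 14-8 2-12-4-5-8-4-14 1-14-17-12 0-8 7-10 0-7-3-5z"/><path d="M237 341l-8 11-11 5-9 9-4 8-1 11-27 37 0 4 7 9 8 23 0 13-4 7 0 49 155 1 1-35-5-16 0-11-33-38-17-8-16-12-17-6-3-17-16-28z"/><path d="M429 135l-8 1-16 19-10 2-34 0-31 4-13-6-28 48 14 2 14 12 13 7 37 0 32 8 5 11 12 11 8 13 4 12-3 4 2 7 9 12-3 25 5 1 8-3 11 0 30-12 1-7-4-5 0-20 7-27-4-15-23-25-16-40-1-15-10-16z"/><path d="M18 24l-2 1 0 228 11 0 12 10 14 0 2-2 0-10 6-6 28-2 23-16-1-8-8-9 4-16 12-5 16-12 10-4 22-26-14-14-4-20-19 18-20 10-8 2-19-6-25-17-5-6 2-8 16-25-24-20-11-22-14-14z"/><path d="M462 409l-5 2-18 16-20 5-8 14-14 11-20 4-28-2-10 7 0 11 5 16 1 35 183-1 0-25-10 1-7-6-2-10-13-22-33-32-3-7z"/><path d="M225 16l-48 0-2 6-12 12 0 4 4 15 8 10 4 11 1 11-5 9 1 7 19 13 4 9 1 12 8 11 6 6 9 3 6 5 28-26 10-24 0-20 5-9 0-14-9-16-14-14-11-6z"/><path d="M46 337l-16 3-14 9 0 33 29-1 7 4 0 6-9 18 12 13 5 17 0 7-7 17 0 10 4 6 4 4 9-10 25-10 8 0 7 4 5 0 15-7 17-15 8-19 1-9 8-10-9-7-13 1-21-14-35-4-7-24-10-8-14-7-5 0z"/><path d="M165 409l-9 8-1 9-8 19-17 15-15 7-5 0-7-4-8 0-25 10-9 9 12 16 0 24 4 6 111-1 0-49 4-7 0-13-8-23-7-9 0-4z"/><path d="M175 16l-148 0-4 10 13 13 11 22 8 8 31 19 11 0 30 7 30-10 17 10 5-5 1-5-1-11-4-11-8-10-4-19 12-12z"/><path d="M301 204l-11 0-11 6 10 17 14 14 2 10 15 14 3 5 0 7-7 10 0 8 18 13 37-7 22 2 5-6 29-15 0-8-6-12-5-8-12-11-5-11-32-8-37 0-13-7z"/><path d="M499 369l-13 0-11 4-16-2 13 16 0 7-9 13-3 19 3 7 12 10 2 6 9 4 10 12 13 22 2 10 7 6 5 0 5-2 0-123z"/><path d="M71 80l-10 13-6 13-2 8 5 6 31 20 12 3 9-2 24-13 15-15 4 20 13 14 16-19 5 0 13 6-5-20-6-6-11-5-5-10-12-6-7-2-28 10-29-7-7 1z"/><path d="M517 315l-35 0-25 10-24 3-4 2 3 8-1 11 12 14 20 9 12 1 11-4 13 0 22 8 6 0 1-60z"/>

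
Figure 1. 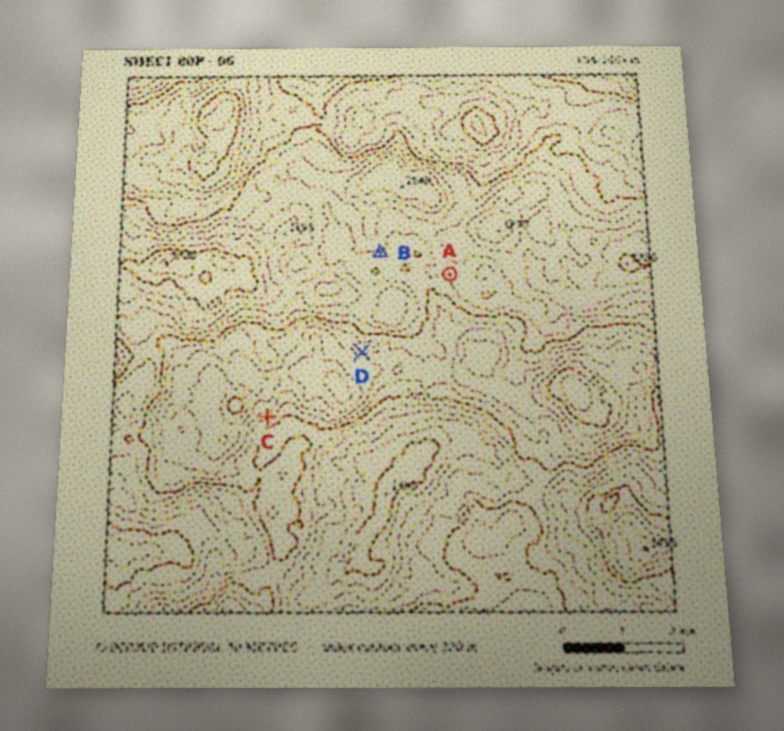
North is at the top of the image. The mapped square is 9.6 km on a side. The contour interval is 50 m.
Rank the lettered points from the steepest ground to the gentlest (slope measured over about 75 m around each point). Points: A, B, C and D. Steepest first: C D A B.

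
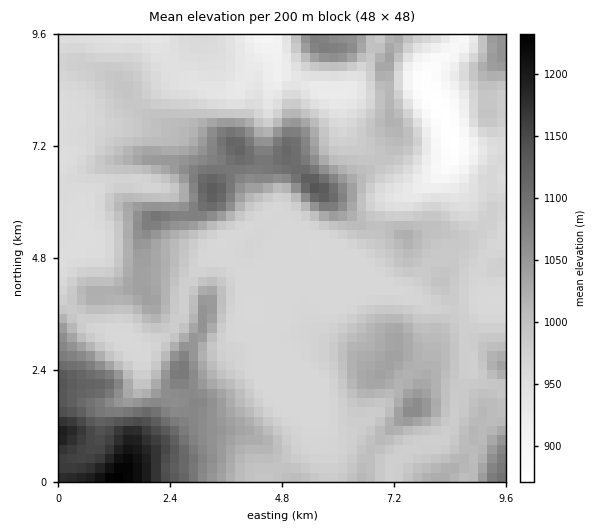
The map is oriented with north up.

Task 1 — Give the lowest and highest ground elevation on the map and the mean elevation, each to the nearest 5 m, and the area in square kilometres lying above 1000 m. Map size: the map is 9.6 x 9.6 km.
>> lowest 870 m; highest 1235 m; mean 1000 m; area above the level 35.6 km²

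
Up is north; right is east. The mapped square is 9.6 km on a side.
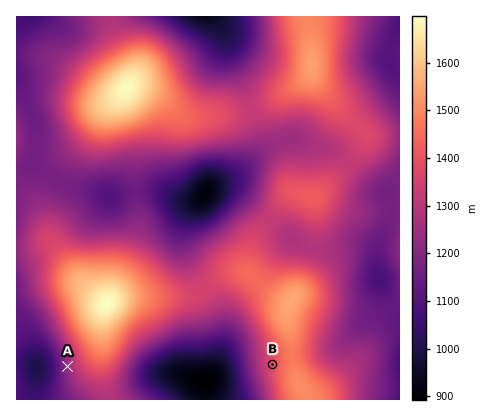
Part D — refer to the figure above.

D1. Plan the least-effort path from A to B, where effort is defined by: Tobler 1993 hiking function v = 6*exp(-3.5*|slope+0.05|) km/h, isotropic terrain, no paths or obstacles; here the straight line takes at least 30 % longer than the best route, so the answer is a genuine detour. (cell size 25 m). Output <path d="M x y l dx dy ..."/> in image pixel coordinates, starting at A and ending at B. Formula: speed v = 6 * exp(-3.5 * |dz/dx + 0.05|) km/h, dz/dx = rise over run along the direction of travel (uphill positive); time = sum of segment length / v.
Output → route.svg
<path d="M68 366l6 6 8 4 20 0 8-4 28-28 44-22 24 0 12-6 10 0 12 6 22 22 10 20"/>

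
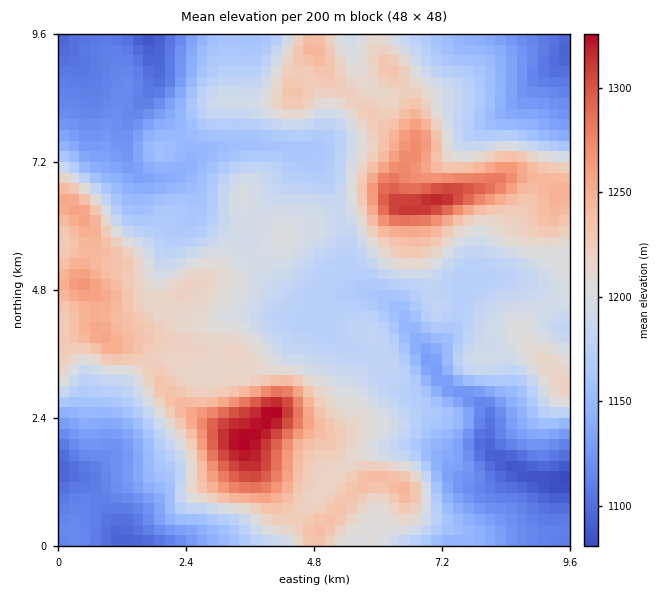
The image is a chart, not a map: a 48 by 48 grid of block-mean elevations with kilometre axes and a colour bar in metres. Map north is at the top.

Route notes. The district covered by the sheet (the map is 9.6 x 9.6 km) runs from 1080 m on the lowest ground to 1330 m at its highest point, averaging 1185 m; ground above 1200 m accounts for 34.8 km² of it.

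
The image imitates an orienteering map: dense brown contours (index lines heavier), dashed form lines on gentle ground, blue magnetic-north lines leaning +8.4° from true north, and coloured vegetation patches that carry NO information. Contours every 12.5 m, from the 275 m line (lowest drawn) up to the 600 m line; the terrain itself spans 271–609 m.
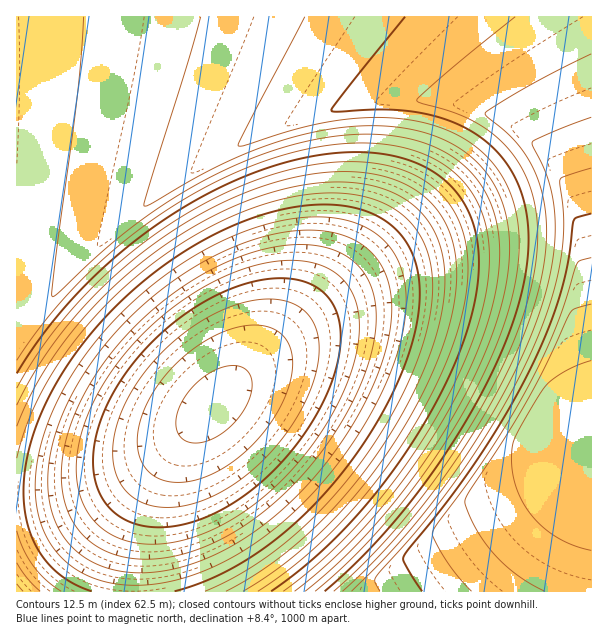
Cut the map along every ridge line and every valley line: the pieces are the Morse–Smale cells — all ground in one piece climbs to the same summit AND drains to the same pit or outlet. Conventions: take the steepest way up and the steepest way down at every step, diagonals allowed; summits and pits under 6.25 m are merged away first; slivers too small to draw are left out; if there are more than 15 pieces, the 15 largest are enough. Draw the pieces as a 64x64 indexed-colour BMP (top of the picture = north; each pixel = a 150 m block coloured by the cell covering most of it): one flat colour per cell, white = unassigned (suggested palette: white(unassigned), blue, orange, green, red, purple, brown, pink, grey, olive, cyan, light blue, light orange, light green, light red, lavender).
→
<image width="64" height="64" href="data:image/bmp;base64,Qk12CAAAAAAAAHYAAAAoAAAAQAAAAEAAAAABAAQAAAAAAAAIAAATCwAAEwsAABAAAAAAAAAA////ALR3HwAOf/8ALKAsACgn1gC9Z5QAS1aMAMJ34wB/f38AIr28AM++FwDox64AeLv/AIrfmACWmP8A1bDFACIiIiIiIiERERERERERERERERERERERERERERERERERIiIiIiIiIREREREREREREREREREREREREREREREREREiIiIiIiIhERERERERERERERERERERERERERERERERESIiIiIiIiERERERERERERERERERERERERERERERERERIiIiIiIiIREREREREREREREREREREREREREREREREREiIiIiIiIhERERERERERERERERERERERERERERERERESIiIiIiIiIRERERERERERERERERERERERERERERERERIiIiIiIiIhEREREREREREREREREREREREREREREREREiIiIiIiIiERERERERERERERERERERERERERERERERESIiIiIiIiIRERERERERERERERERERERERERERERERERIiIiIiIiIiERERERERERERERERERERERERERERERERERERESIiIiIRERERERERERERERERERERERERERERERERERERERIiIiEREREREREREREREREREREREREREREREREREREREREiIREREREREREREREREREREREREREREREREREREREREREiERERERERERERERERERERERERERERERERERERERERERIRERERERERERERERERERERERERERERERERERERERERESERERERERERERERERERERERERERERERERERERERERERERERERERERERERERERERERERERERERERERERERERERERERERERERERERERERERERERERERERERERERERERERERERERERERERERERERERERERERERERERERERERERERERERERERERERERERERERERERERERERERERERERERERERERERERERERERERERERERERERERERERERERERERERERERERERERERERERERERERERERERERERERERERERERERERERERERERERERERERERERERERERERERERERERERERERERERERERERERERERERERERERERERERERERERERERERERERERERERERERERERERERERERERERERERERERERERERERERERERERERERERERERERERERERERERERERERERERERERERERERERERERERERERERERERERERERERERERERERERERERERERERERERERERERERERERERERERERERERERERERERERERERERERERERERERERERERERERERERERERERERERERERERERERERERERERERERERERERERERERERERERERERERERERERERERERERERERERERERERERERERERERERERERERERERERERERERERERERERERERERERERERERERERERERERERERERERERERERERERERERERERERERERERERERERERERERERERERERERERERERERERERERERERERERERERERERERERERERERERERERERERERERERERERERERERERERERERERERERERERERERERERERERERERERERERERERERERERERERERERERERERERERERERERERERERERERERERERERERERERERERERERERERERERERERERERERERERERERERERERERERERERERERERERERERERERERERERERERERERERERERERERERERERERERERERERERERERERERERERERERERERERERERERERERERERERERERERERERERERERERERERERERERERERERERERERERERERERERERERERERERERERERERERERERERERERERERERERERERERERERERERERERERERERERERERERERERERERERERERERERERERERERERERERERERERERERERERERERERERERERERERERERERERERERERERERERERERERERERERERERERERERERERERERERERERERERERERERERERERERERERERERERERERERERERERERERERERERERERERERERERERERERERERERERERERERERERERERERERERERERERERERERERERERERERERERERERERERERERERERERERERERERERERERERERERERERERERERERERERERERERERERERERERERERERERERERERERERERERERERERERERERERERERERERERERERERERERERERERERERERERERERERERERERERERERERERERERERERERERERERERERERERERERERERERERERERERERERERERERERERERERERERERERERERERERERERERERERERERERERERERERERERERERERERERERERERERERERERERERERERERERERERERERERERERERERERERERERERERERERERERERERERERERERERERERERERERERERERERERERERERERERERERERERERERERERERERERERERERERERERERERERERERERERERERERERERERERERERERERERERERERERERERERERERERERERERERERERERERERERERERERERERERERERERERERERERERERERERERERERERERERERERERERERERERERERERERERERERERERER"/>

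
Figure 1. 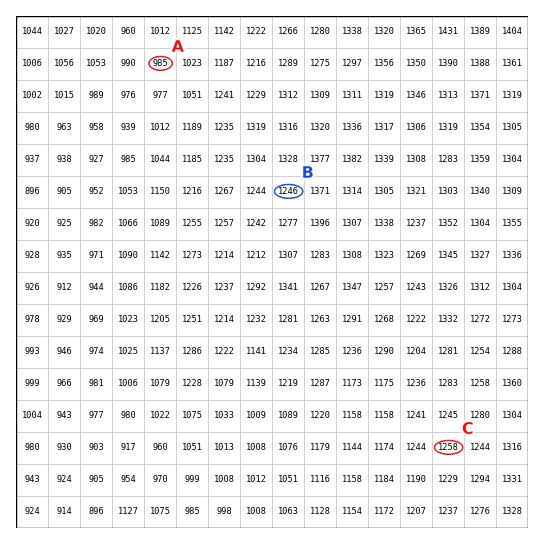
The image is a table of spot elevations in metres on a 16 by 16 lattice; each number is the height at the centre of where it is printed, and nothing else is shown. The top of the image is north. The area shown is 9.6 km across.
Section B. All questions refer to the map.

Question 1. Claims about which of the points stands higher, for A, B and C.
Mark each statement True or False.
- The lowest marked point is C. False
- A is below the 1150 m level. True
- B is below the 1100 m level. False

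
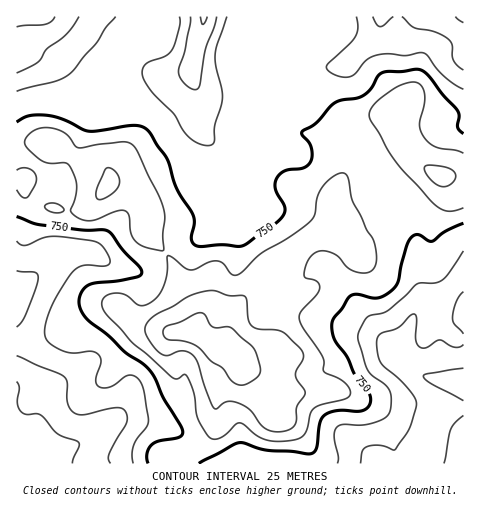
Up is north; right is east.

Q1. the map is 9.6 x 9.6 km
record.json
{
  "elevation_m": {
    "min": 655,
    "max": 840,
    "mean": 745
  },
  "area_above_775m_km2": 21.5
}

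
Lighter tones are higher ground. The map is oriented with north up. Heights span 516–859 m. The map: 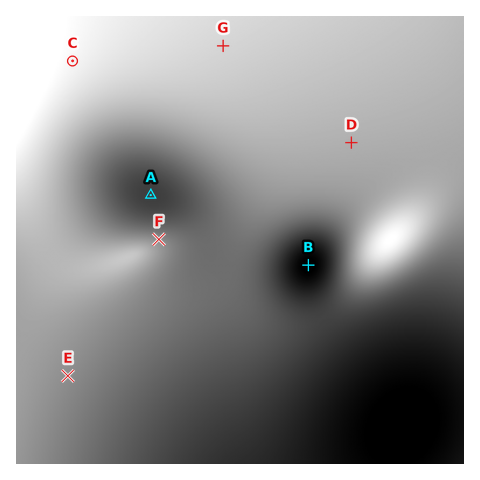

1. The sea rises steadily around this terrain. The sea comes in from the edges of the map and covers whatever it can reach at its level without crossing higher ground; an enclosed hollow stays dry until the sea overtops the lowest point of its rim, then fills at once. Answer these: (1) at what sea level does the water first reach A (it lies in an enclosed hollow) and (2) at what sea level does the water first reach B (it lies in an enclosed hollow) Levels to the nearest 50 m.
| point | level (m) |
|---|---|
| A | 650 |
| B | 600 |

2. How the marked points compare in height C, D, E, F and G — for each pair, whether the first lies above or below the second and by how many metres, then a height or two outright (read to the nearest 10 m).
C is above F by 120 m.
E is below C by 120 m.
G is above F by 80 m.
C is above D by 80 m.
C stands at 810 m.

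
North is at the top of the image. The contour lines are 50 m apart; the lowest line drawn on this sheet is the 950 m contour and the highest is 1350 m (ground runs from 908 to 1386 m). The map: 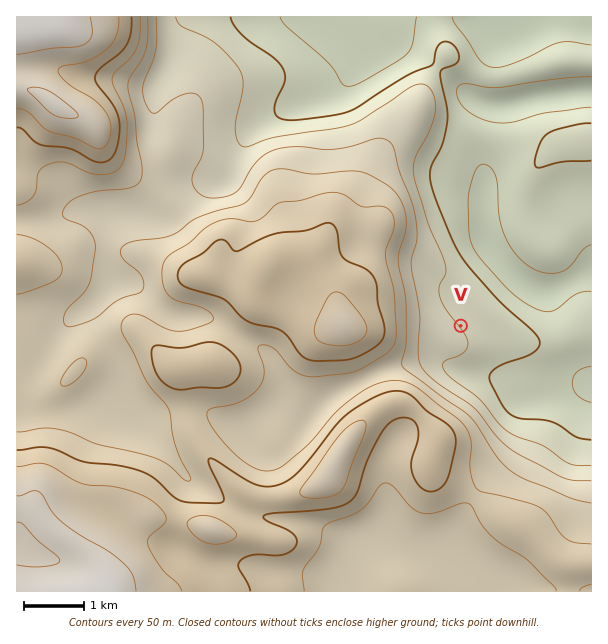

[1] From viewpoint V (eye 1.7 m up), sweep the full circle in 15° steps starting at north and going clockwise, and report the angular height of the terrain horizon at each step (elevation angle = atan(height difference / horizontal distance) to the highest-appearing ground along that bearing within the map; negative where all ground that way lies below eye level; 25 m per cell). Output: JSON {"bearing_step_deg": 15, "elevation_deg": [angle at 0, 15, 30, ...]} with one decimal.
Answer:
{"bearing_step_deg": 15, "elevation_deg": [-0.7, -1.0, -0.6, -1.6, -2.2, -2.2, -1.7, -2.1, -2.2, -0.4, 2.2, 3.2, 5.7, 7.3, 7.9, 7.5, 5.1, 7.7, 9.1, 8.0, 6.9, 4.9, 3.7, 0.7]}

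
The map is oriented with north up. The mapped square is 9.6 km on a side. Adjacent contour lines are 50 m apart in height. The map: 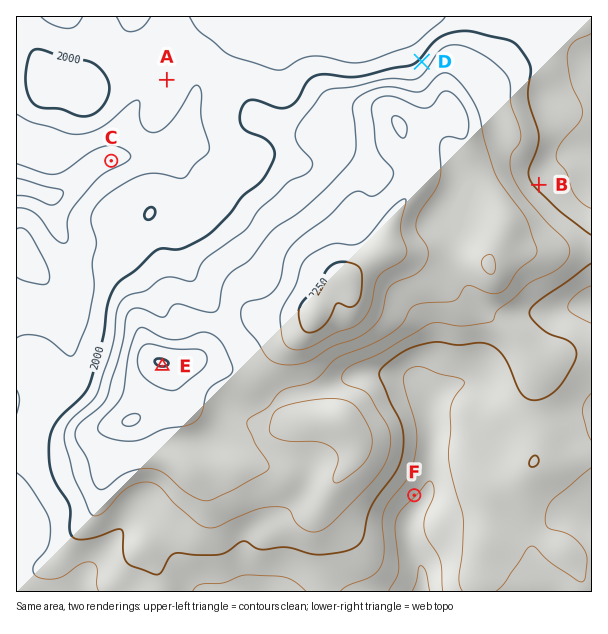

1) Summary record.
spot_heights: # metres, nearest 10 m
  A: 1960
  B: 1990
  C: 1890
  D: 2010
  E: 2250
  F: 1900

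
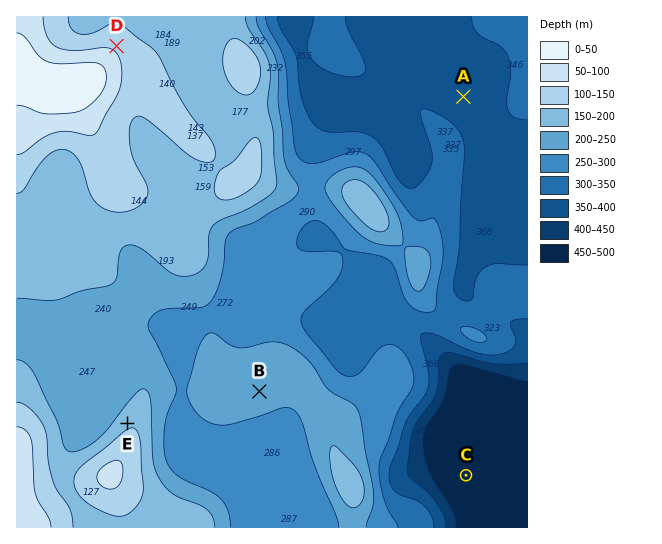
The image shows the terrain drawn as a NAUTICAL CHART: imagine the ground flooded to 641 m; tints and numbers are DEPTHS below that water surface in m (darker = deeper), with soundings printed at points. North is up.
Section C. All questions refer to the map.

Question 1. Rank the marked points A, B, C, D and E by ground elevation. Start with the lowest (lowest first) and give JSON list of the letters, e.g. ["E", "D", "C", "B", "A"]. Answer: ["C", "A", "B", "E", "D"]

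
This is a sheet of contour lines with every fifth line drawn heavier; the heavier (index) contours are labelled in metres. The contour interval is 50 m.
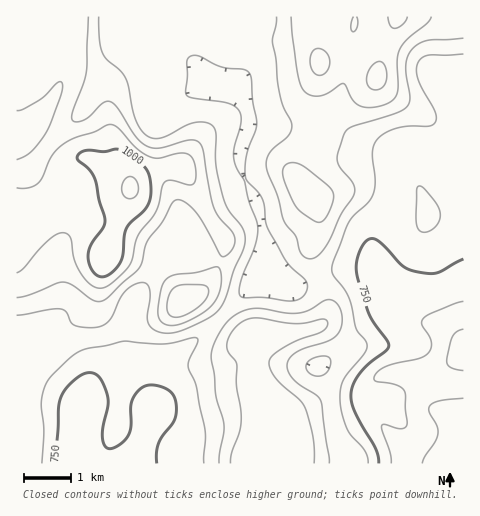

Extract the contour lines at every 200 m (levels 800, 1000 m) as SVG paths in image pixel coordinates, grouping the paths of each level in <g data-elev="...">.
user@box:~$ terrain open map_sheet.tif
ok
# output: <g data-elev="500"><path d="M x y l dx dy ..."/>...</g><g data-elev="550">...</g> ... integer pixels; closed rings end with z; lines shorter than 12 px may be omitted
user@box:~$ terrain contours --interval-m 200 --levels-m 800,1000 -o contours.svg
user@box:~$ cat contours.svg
<g data-elev="800"><path d="M42 463l2-32-3-27 2-13 7-14 21-20 14-8 38-8 41 3 31-6 3 1 0 3-9 18-1 7 8 18 9 43-1 35"/><path d="M368 463l0-5-3-7-14-16-5-8-4-15-2-14 1-10 3-9 20-25 3-10-11-15-7-30-5-10-11-15-1-9 17-43 5-7 14-13 5-8 2-13-3-29 5-12 8-7 10-4 14-3 21 0 6-4 0-5-1-6-14-24-4-10 0-9 2-7 4-4 5-2 35-1"/><path d="M315 376l-8-5-1-4 1-4 9-6 7-1 6 1 2 6-3 8-6 4z"/><path d="M281 300l-17-3-20 1-5-4 2-14 13-32 4-18-1-9-8-20-4-20-8-12-3-10 0-11 6-22 1-10-3-7-8-5-36-6-7-2-1-5 1-15 0-14 1-4 4-2 8 0 23 11 21 3 4 1 2 4 3 27 4 22-11 33-1 12 1 10 16 18 2 7 3 23 16 30 8 10 14 12 2 6-1 8-6 6-8 2z"/><path d="M420 231l6 1 7-3 6-7 1-7-1-7-5-7-10-13-5-2-2 3-1 29 1 9z"/></g><g data-elev="1000"><path d="M101 277l9-3 9-10 4-9 3-26 4-6 15-14 6-13-1-16-4-11-12-11-16-9-14 3-19-1-5 2-3 4 1 3 11 9 5 9 5 23 6 16-1 10-13 17-3 11 1 7 2 7 5 5z"/></g>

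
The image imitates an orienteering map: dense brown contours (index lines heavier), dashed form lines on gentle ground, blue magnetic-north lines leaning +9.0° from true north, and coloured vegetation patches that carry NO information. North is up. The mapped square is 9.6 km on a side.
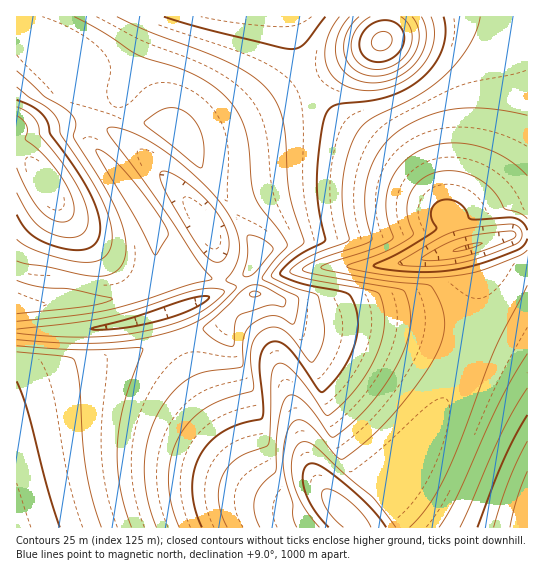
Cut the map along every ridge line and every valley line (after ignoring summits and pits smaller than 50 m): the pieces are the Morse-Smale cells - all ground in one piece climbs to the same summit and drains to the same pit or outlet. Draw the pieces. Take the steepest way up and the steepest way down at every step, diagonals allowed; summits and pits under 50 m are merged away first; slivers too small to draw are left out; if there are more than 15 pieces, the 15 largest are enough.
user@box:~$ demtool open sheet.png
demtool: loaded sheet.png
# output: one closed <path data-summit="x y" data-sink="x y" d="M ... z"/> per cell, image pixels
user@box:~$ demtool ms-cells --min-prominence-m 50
<path data-summit="17 527" data-sink="346 514" d="M257 293l-6 2-20 14-13 16-67 23-78 17-55 22-2 2 0 138 341 1-1-5-5-6 6-4 44-43 16-21 40-74 12-32-27-8-60-10-31-1-45 3-14-6-11-20z"/><path data-summit="17 527" data-sink="466 247" d="M290 16l-273 0-1 17 14 3 35 21 7 12 5 27 36 16 36 11 10 5 20 15 16 15 32 40 26 45 4 11-9 17 4 20 29 10 13 22 12 4 45-3 43 3 48 8 27 8 7-26 1-31-9-39-9 2-11-31-28-36-35-33-48-33-21-22-15-27-6-22z"/><path data-summit="382 41" data-sink="466 247" d="M527 16l-236 1 6 38 4 12 15 27 21 22 48 33 35 33 28 36 11 31 52-14 17-1z"/><path data-summit="17 527" data-sink="174 310" d="M91 101l-2 1-4 17 3 22 31 32 28 38 9 40 0 28-1 4-8 5-41 12-47 4-42 0 0 84 56-23 78-17 67-23 13-16 24-15-3-3-4-20 9-18-25-47-28-37-25-26-20-15-10-5-36-11z"/><path data-summit="17 527" data-sink="46 186" d="M21 33l-5 1 0 104 12 20-9-5-3 1 0 149 43 1 36-3 30-5 25-9 5-4 1-4 0-28-5-26-7-19-25-33-30-30-4-20 4-21-12-6-2-3-2-19-4-12-10-10-29-16z"/><path data-summit="527 527" data-sink="346 514" d="M473 343l-4 0-12 32-40 74-16 21-44 43-6 4 7 11 170-1 0-156-15-11z"/><path data-summit="527 527" data-sink="466 247" d="M527 235l-16 0-43 12 9 39-1 31-7 25 25 9 19 9 14 11z"/>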